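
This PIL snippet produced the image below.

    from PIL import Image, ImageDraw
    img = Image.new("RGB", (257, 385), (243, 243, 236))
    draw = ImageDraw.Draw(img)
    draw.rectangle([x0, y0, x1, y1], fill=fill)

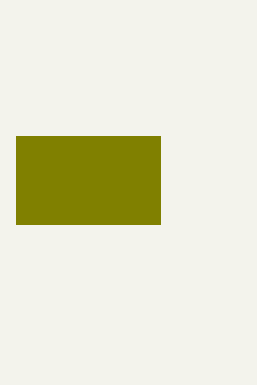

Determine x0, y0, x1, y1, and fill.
x0 = 16, y0 = 136, x1 = 160, y1 = 224, fill = 'olive'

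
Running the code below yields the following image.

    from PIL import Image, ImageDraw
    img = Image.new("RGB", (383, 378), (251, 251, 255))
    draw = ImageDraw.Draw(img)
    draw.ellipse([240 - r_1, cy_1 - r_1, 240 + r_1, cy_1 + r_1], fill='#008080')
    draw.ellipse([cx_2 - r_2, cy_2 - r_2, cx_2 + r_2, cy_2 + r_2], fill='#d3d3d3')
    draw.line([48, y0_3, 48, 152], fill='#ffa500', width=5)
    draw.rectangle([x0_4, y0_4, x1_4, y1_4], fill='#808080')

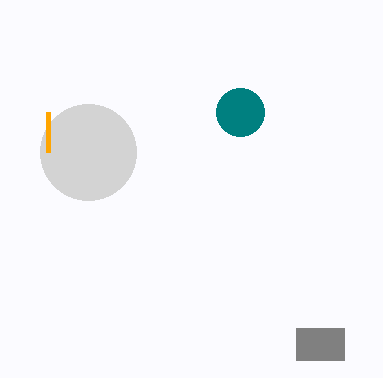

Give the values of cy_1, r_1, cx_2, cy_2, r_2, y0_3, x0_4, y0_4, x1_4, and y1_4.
cy_1 = 112; r_1 = 24; cx_2 = 88; cy_2 = 152; r_2 = 48; y0_3 = 112; x0_4 = 296; y0_4 = 328; x1_4 = 344; y1_4 = 360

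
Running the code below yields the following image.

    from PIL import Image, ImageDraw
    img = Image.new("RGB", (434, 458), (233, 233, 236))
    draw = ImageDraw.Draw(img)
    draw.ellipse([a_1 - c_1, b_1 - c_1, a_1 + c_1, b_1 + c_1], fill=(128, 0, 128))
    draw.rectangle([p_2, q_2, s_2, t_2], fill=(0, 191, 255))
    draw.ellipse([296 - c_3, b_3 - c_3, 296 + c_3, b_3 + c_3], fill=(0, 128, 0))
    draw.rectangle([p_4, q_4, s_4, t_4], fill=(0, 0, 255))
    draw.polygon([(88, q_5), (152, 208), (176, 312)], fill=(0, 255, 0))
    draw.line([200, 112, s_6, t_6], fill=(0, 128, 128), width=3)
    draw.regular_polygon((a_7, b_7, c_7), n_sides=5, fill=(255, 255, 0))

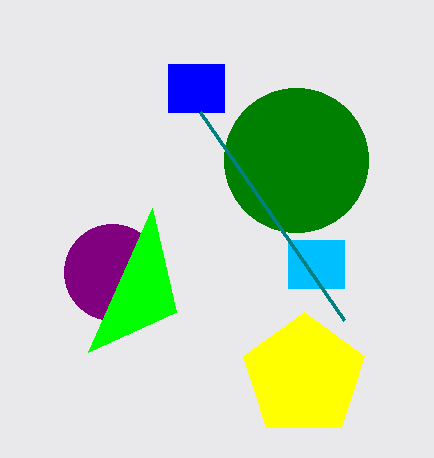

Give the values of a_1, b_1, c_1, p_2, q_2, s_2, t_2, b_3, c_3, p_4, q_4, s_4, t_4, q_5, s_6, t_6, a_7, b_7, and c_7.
a_1 = 112
b_1 = 272
c_1 = 48
p_2 = 288
q_2 = 240
s_2 = 344
t_2 = 288
b_3 = 160
c_3 = 72
p_4 = 168
q_4 = 64
s_4 = 224
t_4 = 112
q_5 = 352
s_6 = 344
t_6 = 320
a_7 = 304
b_7 = 376
c_7 = 64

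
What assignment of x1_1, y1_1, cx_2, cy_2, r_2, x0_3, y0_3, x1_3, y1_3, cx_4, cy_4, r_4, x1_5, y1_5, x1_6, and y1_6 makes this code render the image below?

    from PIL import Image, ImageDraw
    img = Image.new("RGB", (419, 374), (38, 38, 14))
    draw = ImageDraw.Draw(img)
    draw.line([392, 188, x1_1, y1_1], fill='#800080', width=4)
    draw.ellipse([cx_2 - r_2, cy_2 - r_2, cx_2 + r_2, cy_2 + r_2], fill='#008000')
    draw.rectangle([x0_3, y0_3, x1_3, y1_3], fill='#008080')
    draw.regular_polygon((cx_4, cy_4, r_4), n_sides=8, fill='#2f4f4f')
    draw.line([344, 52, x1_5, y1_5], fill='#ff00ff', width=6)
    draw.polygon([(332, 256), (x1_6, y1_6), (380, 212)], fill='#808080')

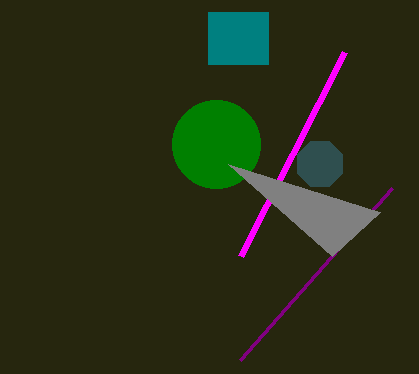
x1_1 = 240, y1_1 = 360, cx_2 = 216, cy_2 = 144, r_2 = 44, x0_3 = 208, y0_3 = 12, x1_3 = 268, y1_3 = 64, cx_4 = 320, cy_4 = 164, r_4 = 24, x1_5 = 240, y1_5 = 256, x1_6 = 228, y1_6 = 164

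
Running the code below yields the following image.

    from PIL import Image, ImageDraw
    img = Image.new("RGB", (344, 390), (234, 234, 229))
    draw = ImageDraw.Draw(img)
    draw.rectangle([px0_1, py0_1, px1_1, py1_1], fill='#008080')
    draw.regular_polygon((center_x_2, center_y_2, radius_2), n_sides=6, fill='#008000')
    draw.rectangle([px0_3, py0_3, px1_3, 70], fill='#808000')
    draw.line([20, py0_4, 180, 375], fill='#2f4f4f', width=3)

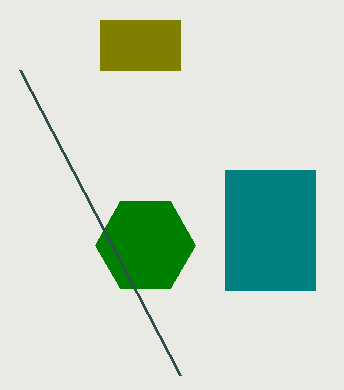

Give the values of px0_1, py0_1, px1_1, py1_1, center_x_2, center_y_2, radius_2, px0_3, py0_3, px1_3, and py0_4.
px0_1 = 225, py0_1 = 170, px1_1 = 315, py1_1 = 290, center_x_2 = 145, center_y_2 = 245, radius_2 = 50, px0_3 = 100, py0_3 = 20, px1_3 = 180, py0_4 = 70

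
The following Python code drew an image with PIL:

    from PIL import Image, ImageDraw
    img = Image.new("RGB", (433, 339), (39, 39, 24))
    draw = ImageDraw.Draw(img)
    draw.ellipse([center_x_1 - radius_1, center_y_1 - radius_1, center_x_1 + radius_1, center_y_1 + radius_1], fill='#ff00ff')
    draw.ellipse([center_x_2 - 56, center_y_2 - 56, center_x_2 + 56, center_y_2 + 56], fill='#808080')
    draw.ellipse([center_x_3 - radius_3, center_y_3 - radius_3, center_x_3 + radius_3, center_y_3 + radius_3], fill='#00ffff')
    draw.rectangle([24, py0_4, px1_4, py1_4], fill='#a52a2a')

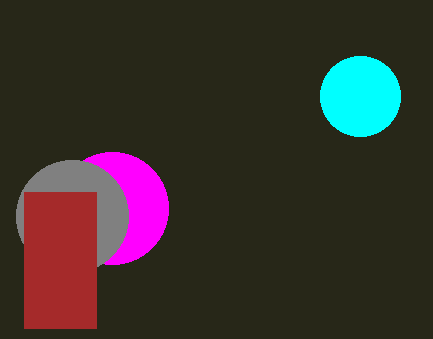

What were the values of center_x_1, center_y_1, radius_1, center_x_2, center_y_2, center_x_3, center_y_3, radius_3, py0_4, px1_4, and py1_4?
center_x_1 = 112; center_y_1 = 208; radius_1 = 56; center_x_2 = 72; center_y_2 = 216; center_x_3 = 360; center_y_3 = 96; radius_3 = 40; py0_4 = 192; px1_4 = 96; py1_4 = 328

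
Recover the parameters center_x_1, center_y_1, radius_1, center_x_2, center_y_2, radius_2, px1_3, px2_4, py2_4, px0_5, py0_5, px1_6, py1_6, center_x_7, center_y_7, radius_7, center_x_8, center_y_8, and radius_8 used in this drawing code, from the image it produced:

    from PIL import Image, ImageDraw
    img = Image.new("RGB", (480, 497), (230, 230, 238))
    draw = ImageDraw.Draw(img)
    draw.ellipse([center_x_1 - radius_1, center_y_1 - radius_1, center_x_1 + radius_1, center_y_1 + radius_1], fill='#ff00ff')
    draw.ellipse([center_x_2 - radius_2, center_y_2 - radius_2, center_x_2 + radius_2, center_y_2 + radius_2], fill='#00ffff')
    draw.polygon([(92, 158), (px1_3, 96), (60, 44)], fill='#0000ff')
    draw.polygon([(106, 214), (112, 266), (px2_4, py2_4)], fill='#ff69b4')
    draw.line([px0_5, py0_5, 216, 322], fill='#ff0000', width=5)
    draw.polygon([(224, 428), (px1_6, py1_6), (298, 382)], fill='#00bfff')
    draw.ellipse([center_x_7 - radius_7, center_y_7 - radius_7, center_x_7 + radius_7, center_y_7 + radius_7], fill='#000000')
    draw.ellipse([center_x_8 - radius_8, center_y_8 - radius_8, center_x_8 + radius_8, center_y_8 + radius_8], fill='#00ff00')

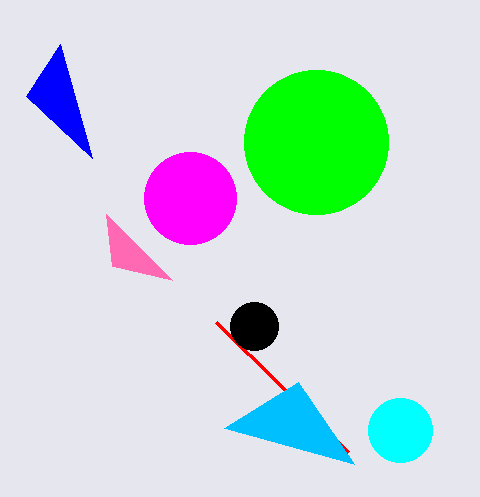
center_x_1 = 190, center_y_1 = 198, radius_1 = 46, center_x_2 = 400, center_y_2 = 430, radius_2 = 32, px1_3 = 26, px2_4 = 172, py2_4 = 280, px0_5 = 348, py0_5 = 452, px1_6 = 354, py1_6 = 464, center_x_7 = 254, center_y_7 = 326, radius_7 = 24, center_x_8 = 316, center_y_8 = 142, radius_8 = 72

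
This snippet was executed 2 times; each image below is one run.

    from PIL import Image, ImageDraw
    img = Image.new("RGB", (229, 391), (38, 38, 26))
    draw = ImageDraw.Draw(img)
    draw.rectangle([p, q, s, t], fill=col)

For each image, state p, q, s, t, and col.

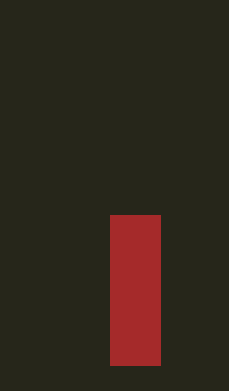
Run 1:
p = 110; q = 215; s = 160; t = 365; col = 'brown'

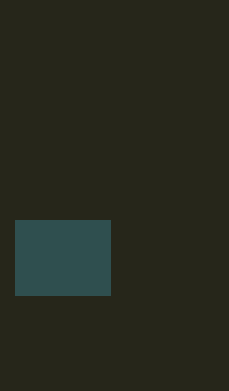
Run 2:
p = 15
q = 220
s = 110
t = 295
col = 'darkslategray'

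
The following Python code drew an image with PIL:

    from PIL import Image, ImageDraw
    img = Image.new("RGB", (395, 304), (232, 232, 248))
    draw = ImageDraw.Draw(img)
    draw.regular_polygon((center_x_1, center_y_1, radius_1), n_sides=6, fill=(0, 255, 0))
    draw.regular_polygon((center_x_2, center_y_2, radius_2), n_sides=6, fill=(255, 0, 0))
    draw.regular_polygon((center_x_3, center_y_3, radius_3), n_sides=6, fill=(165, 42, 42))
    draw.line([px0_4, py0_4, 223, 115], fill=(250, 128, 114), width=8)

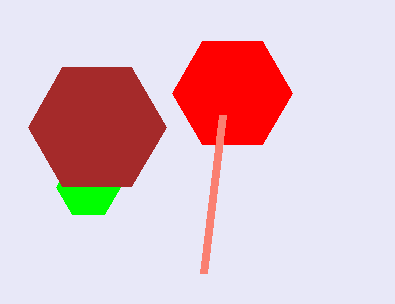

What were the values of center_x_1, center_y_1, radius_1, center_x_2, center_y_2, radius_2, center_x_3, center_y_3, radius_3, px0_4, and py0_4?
center_x_1 = 88, center_y_1 = 187, radius_1 = 32, center_x_2 = 232, center_y_2 = 93, radius_2 = 60, center_x_3 = 97, center_y_3 = 127, radius_3 = 69, px0_4 = 204, py0_4 = 273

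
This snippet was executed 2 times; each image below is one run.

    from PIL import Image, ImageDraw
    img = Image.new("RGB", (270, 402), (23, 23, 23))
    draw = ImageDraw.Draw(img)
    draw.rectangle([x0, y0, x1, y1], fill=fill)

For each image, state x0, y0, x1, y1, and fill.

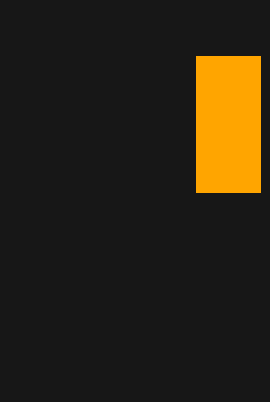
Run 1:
x0 = 196
y0 = 56
x1 = 260
y1 = 192
fill = 'orange'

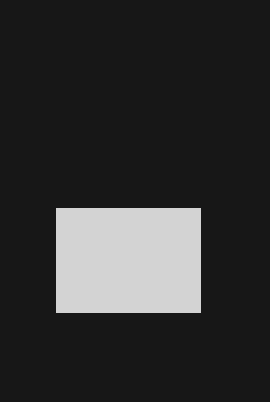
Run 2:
x0 = 56; y0 = 208; x1 = 200; y1 = 312; fill = 'lightgray'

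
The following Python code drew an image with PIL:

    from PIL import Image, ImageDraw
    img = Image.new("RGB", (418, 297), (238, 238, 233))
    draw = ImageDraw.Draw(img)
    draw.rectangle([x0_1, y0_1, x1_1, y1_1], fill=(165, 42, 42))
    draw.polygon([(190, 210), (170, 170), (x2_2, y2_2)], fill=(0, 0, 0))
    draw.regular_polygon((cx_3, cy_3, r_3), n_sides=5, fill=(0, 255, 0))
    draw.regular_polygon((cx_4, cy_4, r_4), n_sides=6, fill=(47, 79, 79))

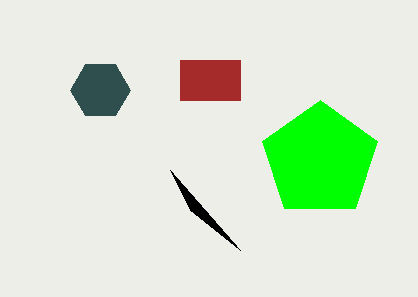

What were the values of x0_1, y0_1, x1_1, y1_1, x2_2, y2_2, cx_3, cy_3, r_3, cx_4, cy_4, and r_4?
x0_1 = 180
y0_1 = 60
x1_1 = 240
y1_1 = 100
x2_2 = 240
y2_2 = 250
cx_3 = 320
cy_3 = 160
r_3 = 60
cx_4 = 100
cy_4 = 90
r_4 = 30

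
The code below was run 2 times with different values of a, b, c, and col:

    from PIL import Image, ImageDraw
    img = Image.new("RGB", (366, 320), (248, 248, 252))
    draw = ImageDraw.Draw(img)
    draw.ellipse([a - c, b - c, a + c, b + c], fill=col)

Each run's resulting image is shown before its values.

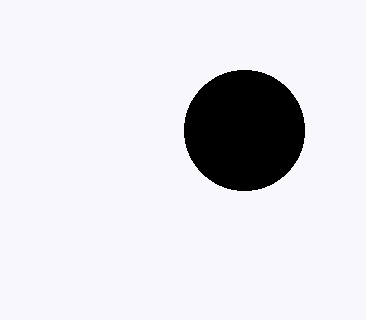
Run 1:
a = 244; b = 130; c = 60; col = 'black'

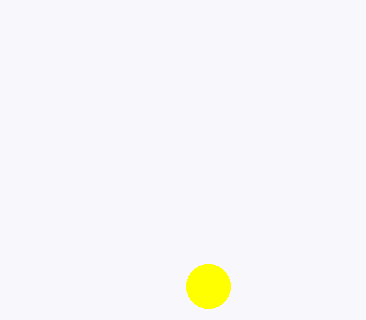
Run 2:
a = 208; b = 286; c = 22; col = 'yellow'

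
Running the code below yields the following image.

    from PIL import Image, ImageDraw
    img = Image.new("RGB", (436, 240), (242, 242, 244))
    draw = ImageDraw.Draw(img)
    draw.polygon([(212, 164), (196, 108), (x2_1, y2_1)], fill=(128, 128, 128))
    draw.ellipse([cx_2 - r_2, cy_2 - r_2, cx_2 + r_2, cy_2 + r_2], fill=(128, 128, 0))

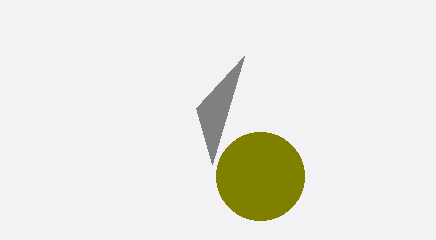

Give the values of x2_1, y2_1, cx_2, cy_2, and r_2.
x2_1 = 244, y2_1 = 56, cx_2 = 260, cy_2 = 176, r_2 = 44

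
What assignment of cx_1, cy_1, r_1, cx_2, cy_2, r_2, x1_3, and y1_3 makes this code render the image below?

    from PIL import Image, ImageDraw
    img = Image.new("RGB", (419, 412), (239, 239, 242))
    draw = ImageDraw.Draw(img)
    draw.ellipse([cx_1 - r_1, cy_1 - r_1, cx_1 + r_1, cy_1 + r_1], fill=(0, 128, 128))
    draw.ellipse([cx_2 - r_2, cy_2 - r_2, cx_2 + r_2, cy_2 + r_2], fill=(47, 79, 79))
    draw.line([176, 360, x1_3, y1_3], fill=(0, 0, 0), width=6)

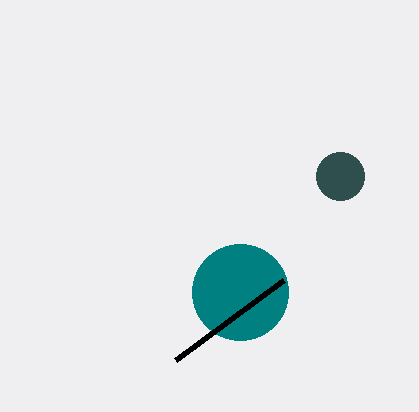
cx_1 = 240, cy_1 = 292, r_1 = 48, cx_2 = 340, cy_2 = 176, r_2 = 24, x1_3 = 284, y1_3 = 280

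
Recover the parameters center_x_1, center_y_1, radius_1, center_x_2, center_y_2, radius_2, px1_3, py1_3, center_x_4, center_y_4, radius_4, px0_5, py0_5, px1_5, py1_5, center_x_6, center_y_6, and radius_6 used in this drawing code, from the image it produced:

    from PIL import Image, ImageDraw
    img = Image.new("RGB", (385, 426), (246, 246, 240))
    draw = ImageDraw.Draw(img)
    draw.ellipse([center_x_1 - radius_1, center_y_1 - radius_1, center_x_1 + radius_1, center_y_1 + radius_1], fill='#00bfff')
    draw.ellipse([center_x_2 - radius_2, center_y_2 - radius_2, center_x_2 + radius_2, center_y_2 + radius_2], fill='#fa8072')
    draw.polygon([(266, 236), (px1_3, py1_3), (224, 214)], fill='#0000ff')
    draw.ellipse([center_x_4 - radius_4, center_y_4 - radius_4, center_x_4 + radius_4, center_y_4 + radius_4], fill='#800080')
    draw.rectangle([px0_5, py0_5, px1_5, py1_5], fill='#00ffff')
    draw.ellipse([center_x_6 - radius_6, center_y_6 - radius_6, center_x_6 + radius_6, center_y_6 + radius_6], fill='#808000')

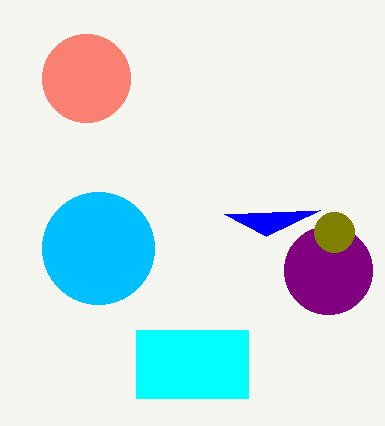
center_x_1 = 98
center_y_1 = 248
radius_1 = 56
center_x_2 = 86
center_y_2 = 78
radius_2 = 44
px1_3 = 320
py1_3 = 210
center_x_4 = 328
center_y_4 = 270
radius_4 = 44
px0_5 = 136
py0_5 = 330
px1_5 = 248
py1_5 = 398
center_x_6 = 334
center_y_6 = 232
radius_6 = 20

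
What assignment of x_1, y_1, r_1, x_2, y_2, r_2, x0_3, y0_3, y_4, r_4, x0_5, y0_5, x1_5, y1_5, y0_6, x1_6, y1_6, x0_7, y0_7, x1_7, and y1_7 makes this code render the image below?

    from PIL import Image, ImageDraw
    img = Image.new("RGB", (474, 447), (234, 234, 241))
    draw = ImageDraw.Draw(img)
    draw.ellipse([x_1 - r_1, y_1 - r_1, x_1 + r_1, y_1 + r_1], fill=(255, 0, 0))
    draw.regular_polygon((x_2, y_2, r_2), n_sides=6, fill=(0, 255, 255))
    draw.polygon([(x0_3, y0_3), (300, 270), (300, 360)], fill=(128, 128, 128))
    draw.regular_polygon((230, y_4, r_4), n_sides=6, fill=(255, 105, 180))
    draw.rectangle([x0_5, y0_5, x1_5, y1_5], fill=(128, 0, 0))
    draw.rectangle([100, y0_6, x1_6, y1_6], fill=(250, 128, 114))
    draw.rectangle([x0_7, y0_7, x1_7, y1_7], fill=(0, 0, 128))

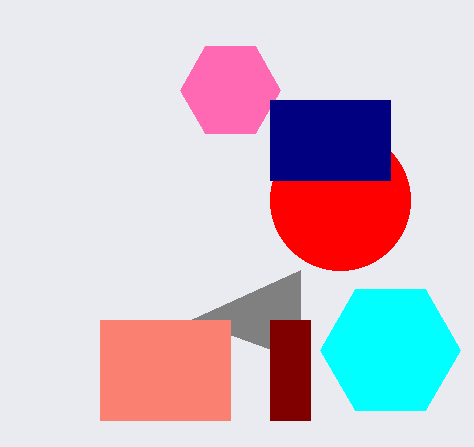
x_1 = 340
y_1 = 200
r_1 = 70
x_2 = 390
y_2 = 350
r_2 = 70
x0_3 = 190
y0_3 = 320
y_4 = 90
r_4 = 50
x0_5 = 270
y0_5 = 320
x1_5 = 310
y1_5 = 420
y0_6 = 320
x1_6 = 230
y1_6 = 420
x0_7 = 270
y0_7 = 100
x1_7 = 390
y1_7 = 180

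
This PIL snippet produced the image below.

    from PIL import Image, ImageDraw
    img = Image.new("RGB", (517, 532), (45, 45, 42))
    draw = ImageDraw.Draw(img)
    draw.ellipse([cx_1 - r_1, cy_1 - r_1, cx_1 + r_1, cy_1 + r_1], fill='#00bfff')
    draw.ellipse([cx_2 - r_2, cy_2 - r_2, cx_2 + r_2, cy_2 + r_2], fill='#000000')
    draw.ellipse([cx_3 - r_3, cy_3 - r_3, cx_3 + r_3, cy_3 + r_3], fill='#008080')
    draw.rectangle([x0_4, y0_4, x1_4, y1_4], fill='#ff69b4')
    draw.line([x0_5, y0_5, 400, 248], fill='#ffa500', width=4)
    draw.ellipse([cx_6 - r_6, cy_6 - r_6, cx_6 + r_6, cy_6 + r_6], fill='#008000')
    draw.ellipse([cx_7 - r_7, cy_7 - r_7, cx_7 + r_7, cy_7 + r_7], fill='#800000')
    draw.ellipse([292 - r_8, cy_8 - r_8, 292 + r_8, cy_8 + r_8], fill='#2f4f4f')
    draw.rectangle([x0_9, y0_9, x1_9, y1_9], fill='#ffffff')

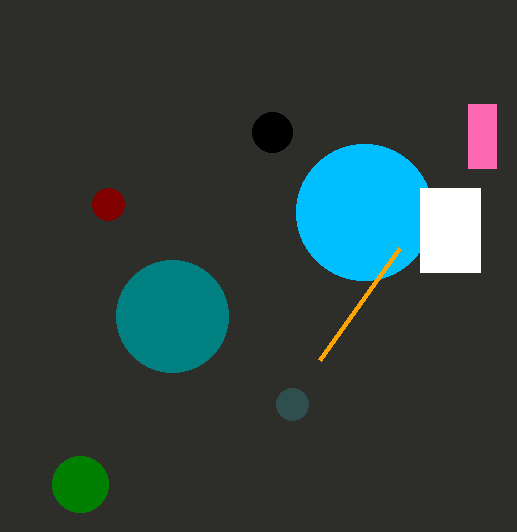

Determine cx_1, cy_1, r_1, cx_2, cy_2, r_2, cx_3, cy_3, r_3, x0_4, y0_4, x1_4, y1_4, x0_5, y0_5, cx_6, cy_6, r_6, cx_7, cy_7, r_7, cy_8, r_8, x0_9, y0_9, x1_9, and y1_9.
cx_1 = 364, cy_1 = 212, r_1 = 68, cx_2 = 272, cy_2 = 132, r_2 = 20, cx_3 = 172, cy_3 = 316, r_3 = 56, x0_4 = 468, y0_4 = 104, x1_4 = 496, y1_4 = 168, x0_5 = 320, y0_5 = 360, cx_6 = 80, cy_6 = 484, r_6 = 28, cx_7 = 108, cy_7 = 204, r_7 = 16, cy_8 = 404, r_8 = 16, x0_9 = 420, y0_9 = 188, x1_9 = 480, y1_9 = 272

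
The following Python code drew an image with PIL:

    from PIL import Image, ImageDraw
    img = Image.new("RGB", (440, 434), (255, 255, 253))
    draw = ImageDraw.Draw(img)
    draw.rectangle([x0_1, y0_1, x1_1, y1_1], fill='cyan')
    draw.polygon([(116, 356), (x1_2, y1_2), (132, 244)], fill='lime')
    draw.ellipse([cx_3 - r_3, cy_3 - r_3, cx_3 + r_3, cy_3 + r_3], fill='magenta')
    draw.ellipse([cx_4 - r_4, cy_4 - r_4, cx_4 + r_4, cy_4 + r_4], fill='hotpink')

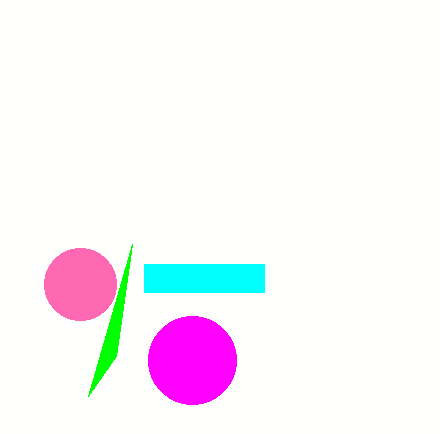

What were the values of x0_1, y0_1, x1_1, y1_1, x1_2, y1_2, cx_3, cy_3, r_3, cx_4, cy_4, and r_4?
x0_1 = 144; y0_1 = 264; x1_1 = 264; y1_1 = 292; x1_2 = 88; y1_2 = 396; cx_3 = 192; cy_3 = 360; r_3 = 44; cx_4 = 80; cy_4 = 284; r_4 = 36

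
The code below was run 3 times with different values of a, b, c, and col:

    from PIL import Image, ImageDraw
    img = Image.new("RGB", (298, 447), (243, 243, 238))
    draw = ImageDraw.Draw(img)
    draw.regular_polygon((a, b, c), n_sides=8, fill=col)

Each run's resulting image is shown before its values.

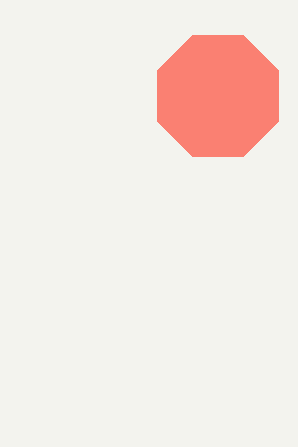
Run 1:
a = 218; b = 96; c = 66; col = 'salmon'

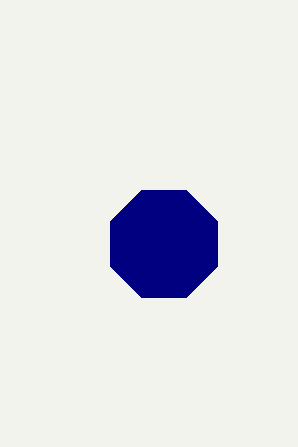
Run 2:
a = 164
b = 244
c = 58
col = 'navy'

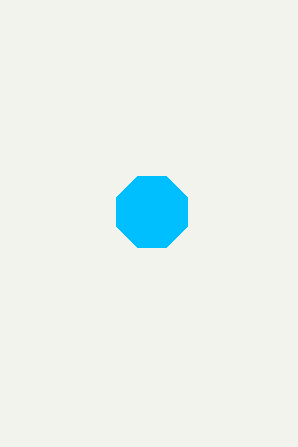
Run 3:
a = 152
b = 212
c = 38
col = 'deepskyblue'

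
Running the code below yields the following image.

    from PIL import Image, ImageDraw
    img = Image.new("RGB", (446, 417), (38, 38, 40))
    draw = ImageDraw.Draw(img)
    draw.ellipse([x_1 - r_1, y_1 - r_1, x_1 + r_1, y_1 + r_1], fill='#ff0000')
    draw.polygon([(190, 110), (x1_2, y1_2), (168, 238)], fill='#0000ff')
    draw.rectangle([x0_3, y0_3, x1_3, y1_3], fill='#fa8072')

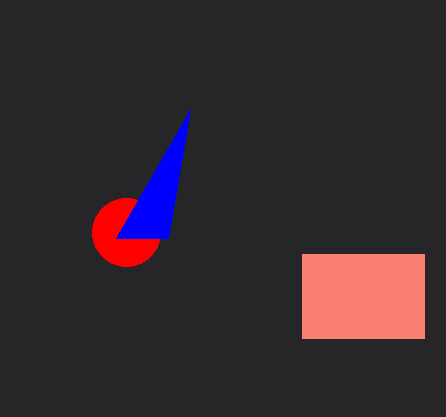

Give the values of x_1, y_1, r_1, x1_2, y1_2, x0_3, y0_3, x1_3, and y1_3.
x_1 = 126; y_1 = 232; r_1 = 34; x1_2 = 116; y1_2 = 238; x0_3 = 302; y0_3 = 254; x1_3 = 424; y1_3 = 338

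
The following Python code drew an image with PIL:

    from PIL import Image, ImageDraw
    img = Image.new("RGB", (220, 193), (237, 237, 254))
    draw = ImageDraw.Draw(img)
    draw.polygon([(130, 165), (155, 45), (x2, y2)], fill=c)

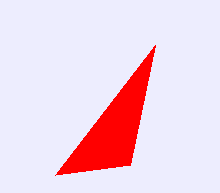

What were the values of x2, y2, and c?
x2 = 55; y2 = 175; c = 'red'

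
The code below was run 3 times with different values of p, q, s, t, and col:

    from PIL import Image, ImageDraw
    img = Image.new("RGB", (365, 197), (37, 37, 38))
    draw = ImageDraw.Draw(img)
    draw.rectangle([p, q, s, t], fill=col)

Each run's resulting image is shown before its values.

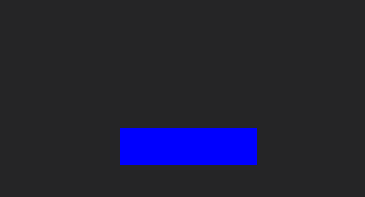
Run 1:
p = 120; q = 128; s = 256; t = 164; col = 'blue'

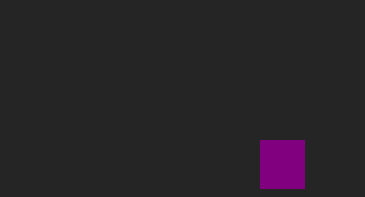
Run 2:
p = 260
q = 140
s = 304
t = 188
col = 'purple'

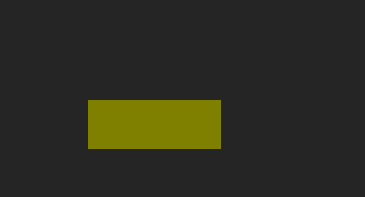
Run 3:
p = 88
q = 100
s = 220
t = 148
col = 'olive'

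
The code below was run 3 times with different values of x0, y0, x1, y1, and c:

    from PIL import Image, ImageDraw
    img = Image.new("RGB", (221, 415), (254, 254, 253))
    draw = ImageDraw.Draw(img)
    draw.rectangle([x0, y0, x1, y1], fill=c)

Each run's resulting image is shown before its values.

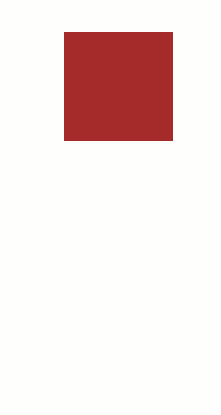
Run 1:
x0 = 64; y0 = 32; x1 = 172; y1 = 140; c = 'brown'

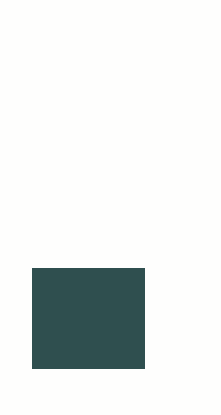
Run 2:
x0 = 32, y0 = 268, x1 = 144, y1 = 368, c = 'darkslategray'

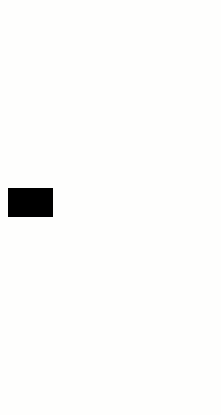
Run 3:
x0 = 8, y0 = 188, x1 = 52, y1 = 216, c = 'black'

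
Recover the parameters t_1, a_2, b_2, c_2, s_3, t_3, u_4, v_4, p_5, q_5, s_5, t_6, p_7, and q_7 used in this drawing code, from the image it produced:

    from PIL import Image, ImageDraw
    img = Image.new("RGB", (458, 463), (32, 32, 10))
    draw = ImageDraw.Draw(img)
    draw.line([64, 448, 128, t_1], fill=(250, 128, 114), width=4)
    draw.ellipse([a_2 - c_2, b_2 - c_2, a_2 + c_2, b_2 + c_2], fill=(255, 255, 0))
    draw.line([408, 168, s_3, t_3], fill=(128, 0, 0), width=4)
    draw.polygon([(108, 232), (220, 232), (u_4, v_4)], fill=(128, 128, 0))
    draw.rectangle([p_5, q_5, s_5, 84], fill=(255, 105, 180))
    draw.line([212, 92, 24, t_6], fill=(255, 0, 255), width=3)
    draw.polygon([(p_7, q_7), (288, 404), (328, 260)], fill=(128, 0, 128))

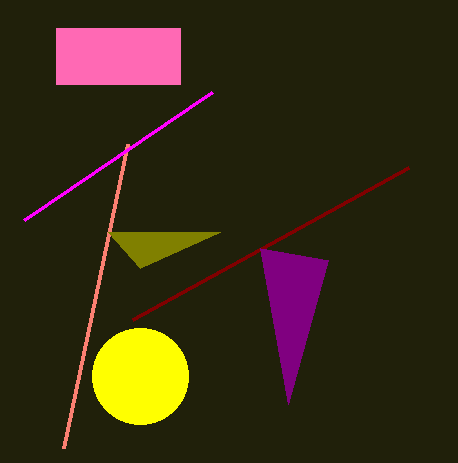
t_1 = 144
a_2 = 140
b_2 = 376
c_2 = 48
s_3 = 132
t_3 = 320
u_4 = 140
v_4 = 268
p_5 = 56
q_5 = 28
s_5 = 180
t_6 = 220
p_7 = 260
q_7 = 248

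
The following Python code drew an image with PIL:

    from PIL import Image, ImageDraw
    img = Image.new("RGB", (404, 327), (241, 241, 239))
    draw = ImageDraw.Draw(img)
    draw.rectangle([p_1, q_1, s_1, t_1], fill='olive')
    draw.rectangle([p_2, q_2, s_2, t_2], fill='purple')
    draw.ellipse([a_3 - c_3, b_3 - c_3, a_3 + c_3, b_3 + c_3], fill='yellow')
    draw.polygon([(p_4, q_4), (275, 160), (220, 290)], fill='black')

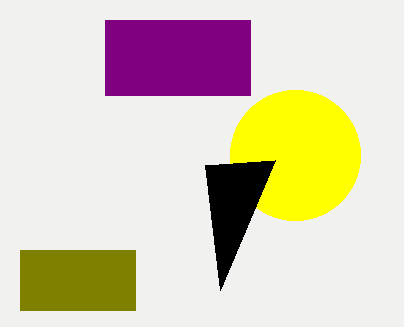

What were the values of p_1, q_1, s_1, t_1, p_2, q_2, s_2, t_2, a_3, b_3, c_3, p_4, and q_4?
p_1 = 20, q_1 = 250, s_1 = 135, t_1 = 310, p_2 = 105, q_2 = 20, s_2 = 250, t_2 = 95, a_3 = 295, b_3 = 155, c_3 = 65, p_4 = 205, q_4 = 165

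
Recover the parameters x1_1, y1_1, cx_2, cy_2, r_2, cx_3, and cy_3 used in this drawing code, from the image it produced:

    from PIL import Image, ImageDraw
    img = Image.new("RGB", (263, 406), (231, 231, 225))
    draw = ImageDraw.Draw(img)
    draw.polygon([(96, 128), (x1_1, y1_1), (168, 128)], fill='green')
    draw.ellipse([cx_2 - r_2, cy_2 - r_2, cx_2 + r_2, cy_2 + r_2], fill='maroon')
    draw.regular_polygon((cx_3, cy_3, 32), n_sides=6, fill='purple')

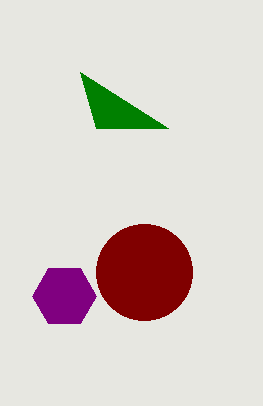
x1_1 = 80, y1_1 = 72, cx_2 = 144, cy_2 = 272, r_2 = 48, cx_3 = 64, cy_3 = 296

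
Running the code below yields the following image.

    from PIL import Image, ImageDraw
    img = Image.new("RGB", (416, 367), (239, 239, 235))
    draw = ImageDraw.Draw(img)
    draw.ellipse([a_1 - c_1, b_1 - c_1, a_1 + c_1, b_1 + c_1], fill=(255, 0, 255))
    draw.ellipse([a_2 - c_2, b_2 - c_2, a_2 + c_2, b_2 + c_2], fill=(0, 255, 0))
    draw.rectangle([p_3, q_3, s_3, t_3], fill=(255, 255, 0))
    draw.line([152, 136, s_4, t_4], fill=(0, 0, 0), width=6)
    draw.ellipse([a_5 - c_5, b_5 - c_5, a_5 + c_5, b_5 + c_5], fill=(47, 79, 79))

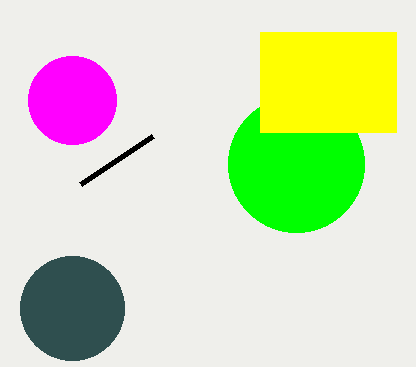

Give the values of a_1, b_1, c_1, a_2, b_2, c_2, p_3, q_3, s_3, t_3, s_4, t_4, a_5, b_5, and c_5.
a_1 = 72, b_1 = 100, c_1 = 44, a_2 = 296, b_2 = 164, c_2 = 68, p_3 = 260, q_3 = 32, s_3 = 396, t_3 = 132, s_4 = 80, t_4 = 184, a_5 = 72, b_5 = 308, c_5 = 52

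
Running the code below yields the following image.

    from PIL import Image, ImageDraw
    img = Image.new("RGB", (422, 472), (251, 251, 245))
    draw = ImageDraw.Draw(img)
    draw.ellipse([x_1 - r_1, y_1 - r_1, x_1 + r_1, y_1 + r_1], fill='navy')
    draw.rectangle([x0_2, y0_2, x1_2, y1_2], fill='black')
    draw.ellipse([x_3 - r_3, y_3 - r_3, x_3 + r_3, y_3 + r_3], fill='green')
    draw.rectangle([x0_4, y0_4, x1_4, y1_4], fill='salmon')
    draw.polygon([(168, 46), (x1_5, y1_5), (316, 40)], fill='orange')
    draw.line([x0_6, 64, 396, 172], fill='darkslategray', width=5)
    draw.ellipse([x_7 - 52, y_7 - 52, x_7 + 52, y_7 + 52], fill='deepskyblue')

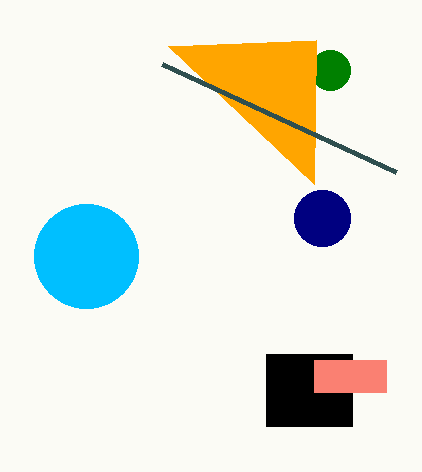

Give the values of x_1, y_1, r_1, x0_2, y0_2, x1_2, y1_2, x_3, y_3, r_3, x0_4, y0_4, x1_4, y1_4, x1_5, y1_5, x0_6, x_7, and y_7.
x_1 = 322
y_1 = 218
r_1 = 28
x0_2 = 266
y0_2 = 354
x1_2 = 352
y1_2 = 426
x_3 = 330
y_3 = 70
r_3 = 20
x0_4 = 314
y0_4 = 360
x1_4 = 386
y1_4 = 392
x1_5 = 314
y1_5 = 184
x0_6 = 162
x_7 = 86
y_7 = 256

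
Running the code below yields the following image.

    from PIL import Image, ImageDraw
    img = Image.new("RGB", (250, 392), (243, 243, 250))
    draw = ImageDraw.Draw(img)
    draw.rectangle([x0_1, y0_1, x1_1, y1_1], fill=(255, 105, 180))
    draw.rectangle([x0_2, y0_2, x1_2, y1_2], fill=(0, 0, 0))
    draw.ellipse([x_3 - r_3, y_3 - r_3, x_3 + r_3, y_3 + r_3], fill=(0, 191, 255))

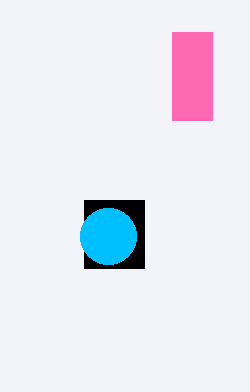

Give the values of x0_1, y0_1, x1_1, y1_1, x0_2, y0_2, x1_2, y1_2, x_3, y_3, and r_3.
x0_1 = 172, y0_1 = 32, x1_1 = 212, y1_1 = 120, x0_2 = 84, y0_2 = 200, x1_2 = 144, y1_2 = 268, x_3 = 108, y_3 = 236, r_3 = 28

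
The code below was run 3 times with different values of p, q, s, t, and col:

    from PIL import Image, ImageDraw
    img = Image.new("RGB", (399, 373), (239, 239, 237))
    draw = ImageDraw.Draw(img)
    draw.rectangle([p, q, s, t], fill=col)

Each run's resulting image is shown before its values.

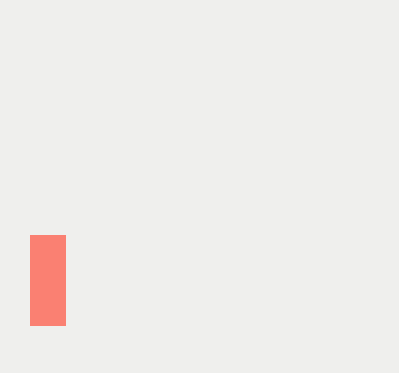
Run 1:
p = 30
q = 235
s = 65
t = 325
col = 'salmon'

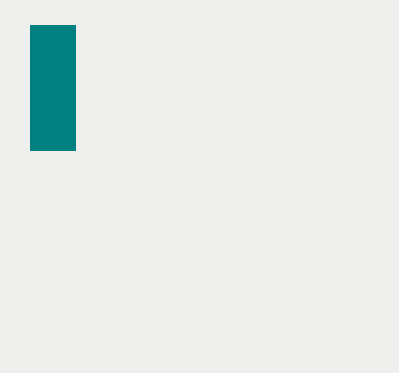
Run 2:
p = 30, q = 25, s = 75, t = 150, col = 'teal'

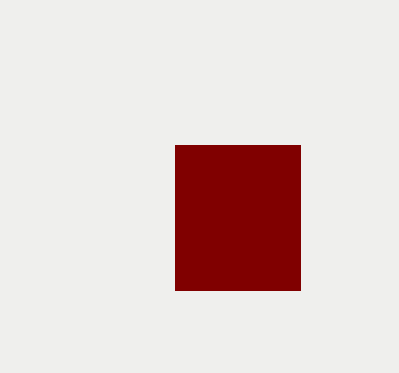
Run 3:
p = 175
q = 145
s = 300
t = 290
col = 'maroon'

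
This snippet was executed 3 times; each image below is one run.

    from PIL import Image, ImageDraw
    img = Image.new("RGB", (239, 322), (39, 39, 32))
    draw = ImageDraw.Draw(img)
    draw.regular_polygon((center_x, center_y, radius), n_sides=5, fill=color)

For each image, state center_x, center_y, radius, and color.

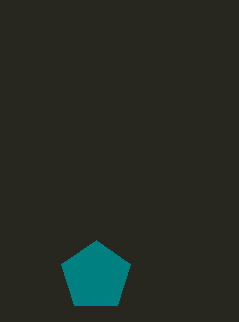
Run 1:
center_x = 96
center_y = 276
radius = 36
color = 'teal'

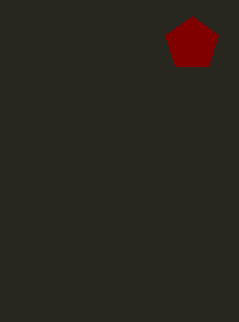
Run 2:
center_x = 192
center_y = 44
radius = 28
color = 'maroon'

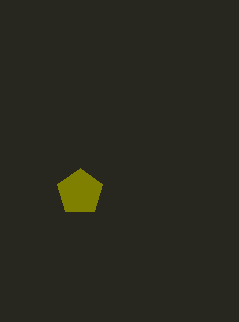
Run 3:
center_x = 80; center_y = 192; radius = 24; color = 'olive'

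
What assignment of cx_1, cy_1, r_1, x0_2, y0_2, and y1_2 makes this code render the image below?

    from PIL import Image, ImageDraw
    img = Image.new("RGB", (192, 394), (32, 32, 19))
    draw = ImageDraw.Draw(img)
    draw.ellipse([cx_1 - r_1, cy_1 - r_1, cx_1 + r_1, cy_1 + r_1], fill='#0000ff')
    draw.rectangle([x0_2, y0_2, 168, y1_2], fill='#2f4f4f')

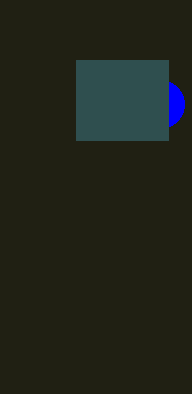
cx_1 = 160; cy_1 = 104; r_1 = 24; x0_2 = 76; y0_2 = 60; y1_2 = 140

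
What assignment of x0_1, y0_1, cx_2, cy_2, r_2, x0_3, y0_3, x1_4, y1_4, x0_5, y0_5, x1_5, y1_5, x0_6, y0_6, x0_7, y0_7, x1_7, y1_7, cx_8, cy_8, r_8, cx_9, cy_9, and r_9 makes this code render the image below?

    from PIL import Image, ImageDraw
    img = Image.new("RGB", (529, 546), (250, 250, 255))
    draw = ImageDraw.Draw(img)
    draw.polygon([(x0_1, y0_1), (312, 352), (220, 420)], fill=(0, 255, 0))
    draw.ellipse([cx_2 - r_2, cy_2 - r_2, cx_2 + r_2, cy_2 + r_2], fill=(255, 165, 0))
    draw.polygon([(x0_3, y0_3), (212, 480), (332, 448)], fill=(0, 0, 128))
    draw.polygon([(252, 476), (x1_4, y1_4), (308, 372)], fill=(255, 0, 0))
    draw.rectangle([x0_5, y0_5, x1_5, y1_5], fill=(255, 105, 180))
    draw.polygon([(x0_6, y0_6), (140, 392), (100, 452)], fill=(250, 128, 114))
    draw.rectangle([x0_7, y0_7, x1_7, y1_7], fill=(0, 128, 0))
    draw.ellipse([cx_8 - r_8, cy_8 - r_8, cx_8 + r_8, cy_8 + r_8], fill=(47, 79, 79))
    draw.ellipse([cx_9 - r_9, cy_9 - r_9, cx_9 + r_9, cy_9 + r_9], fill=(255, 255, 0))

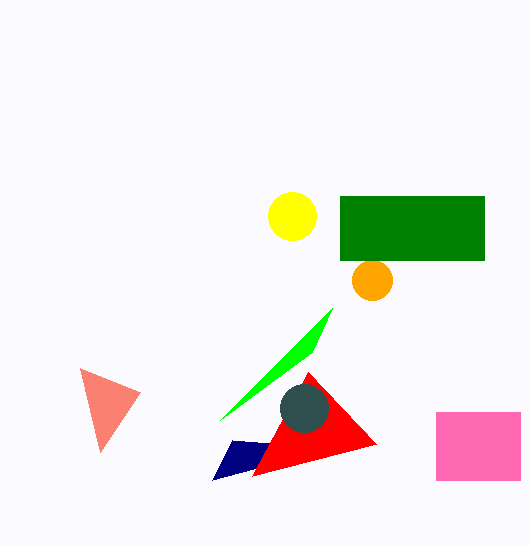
x0_1 = 332
y0_1 = 308
cx_2 = 372
cy_2 = 280
r_2 = 20
x0_3 = 232
y0_3 = 440
x1_4 = 376
y1_4 = 444
x0_5 = 436
y0_5 = 412
x1_5 = 520
y1_5 = 480
x0_6 = 80
y0_6 = 368
x0_7 = 340
y0_7 = 196
x1_7 = 484
y1_7 = 260
cx_8 = 304
cy_8 = 408
r_8 = 24
cx_9 = 292
cy_9 = 216
r_9 = 24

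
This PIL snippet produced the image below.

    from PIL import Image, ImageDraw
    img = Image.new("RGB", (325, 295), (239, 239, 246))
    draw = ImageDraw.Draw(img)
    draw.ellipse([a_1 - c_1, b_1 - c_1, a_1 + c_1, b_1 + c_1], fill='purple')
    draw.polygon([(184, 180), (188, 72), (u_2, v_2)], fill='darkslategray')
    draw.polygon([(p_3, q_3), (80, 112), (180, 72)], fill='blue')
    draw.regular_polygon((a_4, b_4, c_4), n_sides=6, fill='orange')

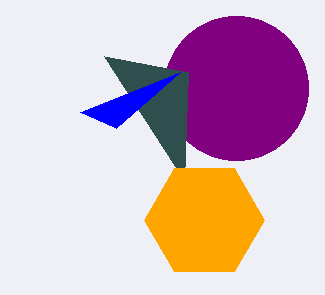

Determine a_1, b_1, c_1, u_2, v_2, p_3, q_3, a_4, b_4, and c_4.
a_1 = 236; b_1 = 88; c_1 = 72; u_2 = 104; v_2 = 56; p_3 = 116; q_3 = 128; a_4 = 204; b_4 = 220; c_4 = 60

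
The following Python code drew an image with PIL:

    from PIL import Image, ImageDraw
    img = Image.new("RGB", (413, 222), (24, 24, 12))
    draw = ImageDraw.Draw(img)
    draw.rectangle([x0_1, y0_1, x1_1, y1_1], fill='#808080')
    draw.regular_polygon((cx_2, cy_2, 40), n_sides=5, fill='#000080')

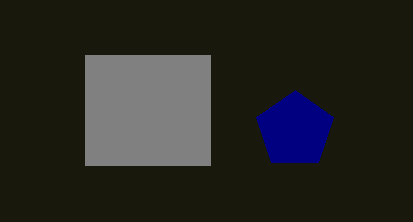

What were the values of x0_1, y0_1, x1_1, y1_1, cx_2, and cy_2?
x0_1 = 85
y0_1 = 55
x1_1 = 210
y1_1 = 165
cx_2 = 295
cy_2 = 130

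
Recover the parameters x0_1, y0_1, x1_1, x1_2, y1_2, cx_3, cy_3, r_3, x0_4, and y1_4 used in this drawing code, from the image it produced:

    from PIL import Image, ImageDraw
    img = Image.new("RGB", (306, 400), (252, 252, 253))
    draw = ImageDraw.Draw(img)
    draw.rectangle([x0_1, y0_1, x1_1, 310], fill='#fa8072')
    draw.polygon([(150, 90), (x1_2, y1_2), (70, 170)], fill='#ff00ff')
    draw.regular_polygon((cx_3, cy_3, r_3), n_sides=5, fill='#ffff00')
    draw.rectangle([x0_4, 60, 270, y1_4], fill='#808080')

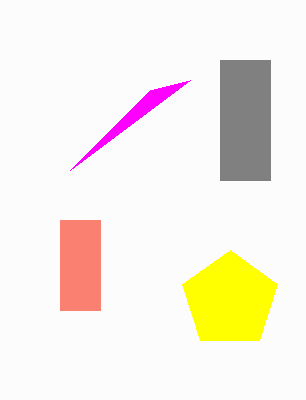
x0_1 = 60, y0_1 = 220, x1_1 = 100, x1_2 = 190, y1_2 = 80, cx_3 = 230, cy_3 = 300, r_3 = 50, x0_4 = 220, y1_4 = 180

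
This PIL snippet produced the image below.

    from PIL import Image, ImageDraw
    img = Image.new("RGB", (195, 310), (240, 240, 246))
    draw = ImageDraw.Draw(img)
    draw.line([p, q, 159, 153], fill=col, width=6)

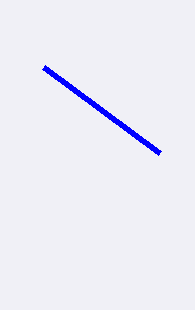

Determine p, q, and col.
p = 43, q = 67, col = 'blue'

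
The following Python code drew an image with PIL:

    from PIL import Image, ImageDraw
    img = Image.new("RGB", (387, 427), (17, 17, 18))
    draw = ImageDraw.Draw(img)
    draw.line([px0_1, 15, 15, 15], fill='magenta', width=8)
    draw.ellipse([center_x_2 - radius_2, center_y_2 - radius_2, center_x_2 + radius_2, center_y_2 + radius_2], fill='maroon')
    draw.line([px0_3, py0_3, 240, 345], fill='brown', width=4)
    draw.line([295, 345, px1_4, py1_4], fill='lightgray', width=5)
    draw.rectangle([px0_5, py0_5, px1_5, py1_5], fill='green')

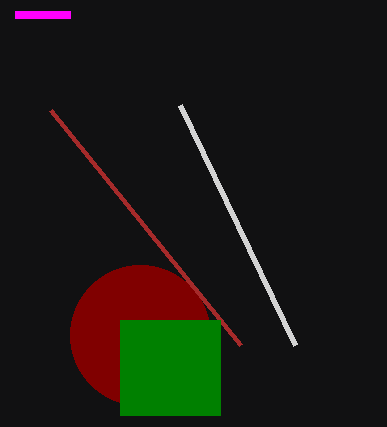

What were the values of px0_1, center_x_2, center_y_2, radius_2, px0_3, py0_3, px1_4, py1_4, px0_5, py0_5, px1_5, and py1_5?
px0_1 = 70; center_x_2 = 140; center_y_2 = 335; radius_2 = 70; px0_3 = 50; py0_3 = 110; px1_4 = 180; py1_4 = 105; px0_5 = 120; py0_5 = 320; px1_5 = 220; py1_5 = 415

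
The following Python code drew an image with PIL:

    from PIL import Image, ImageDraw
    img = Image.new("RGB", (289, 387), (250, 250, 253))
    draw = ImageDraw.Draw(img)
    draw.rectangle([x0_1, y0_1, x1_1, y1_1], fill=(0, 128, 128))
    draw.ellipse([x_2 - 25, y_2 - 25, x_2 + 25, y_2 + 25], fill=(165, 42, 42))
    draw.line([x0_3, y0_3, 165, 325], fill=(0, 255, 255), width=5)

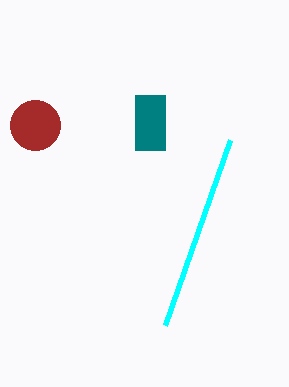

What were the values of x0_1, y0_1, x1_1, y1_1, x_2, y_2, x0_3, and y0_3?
x0_1 = 135; y0_1 = 95; x1_1 = 165; y1_1 = 150; x_2 = 35; y_2 = 125; x0_3 = 230; y0_3 = 140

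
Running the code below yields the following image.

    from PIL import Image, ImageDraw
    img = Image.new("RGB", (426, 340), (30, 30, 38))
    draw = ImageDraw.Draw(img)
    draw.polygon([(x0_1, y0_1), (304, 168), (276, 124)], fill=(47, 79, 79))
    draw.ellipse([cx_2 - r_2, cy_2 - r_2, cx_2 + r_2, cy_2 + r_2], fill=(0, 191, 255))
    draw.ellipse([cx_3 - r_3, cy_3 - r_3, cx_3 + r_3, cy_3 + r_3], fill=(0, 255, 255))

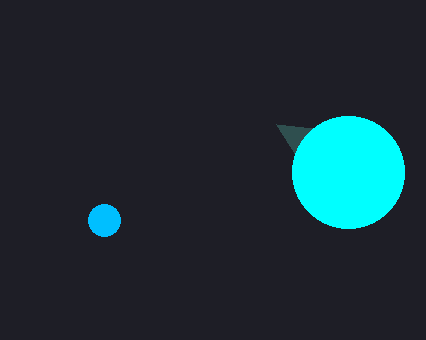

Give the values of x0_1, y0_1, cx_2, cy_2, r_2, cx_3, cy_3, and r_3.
x0_1 = 312
y0_1 = 128
cx_2 = 104
cy_2 = 220
r_2 = 16
cx_3 = 348
cy_3 = 172
r_3 = 56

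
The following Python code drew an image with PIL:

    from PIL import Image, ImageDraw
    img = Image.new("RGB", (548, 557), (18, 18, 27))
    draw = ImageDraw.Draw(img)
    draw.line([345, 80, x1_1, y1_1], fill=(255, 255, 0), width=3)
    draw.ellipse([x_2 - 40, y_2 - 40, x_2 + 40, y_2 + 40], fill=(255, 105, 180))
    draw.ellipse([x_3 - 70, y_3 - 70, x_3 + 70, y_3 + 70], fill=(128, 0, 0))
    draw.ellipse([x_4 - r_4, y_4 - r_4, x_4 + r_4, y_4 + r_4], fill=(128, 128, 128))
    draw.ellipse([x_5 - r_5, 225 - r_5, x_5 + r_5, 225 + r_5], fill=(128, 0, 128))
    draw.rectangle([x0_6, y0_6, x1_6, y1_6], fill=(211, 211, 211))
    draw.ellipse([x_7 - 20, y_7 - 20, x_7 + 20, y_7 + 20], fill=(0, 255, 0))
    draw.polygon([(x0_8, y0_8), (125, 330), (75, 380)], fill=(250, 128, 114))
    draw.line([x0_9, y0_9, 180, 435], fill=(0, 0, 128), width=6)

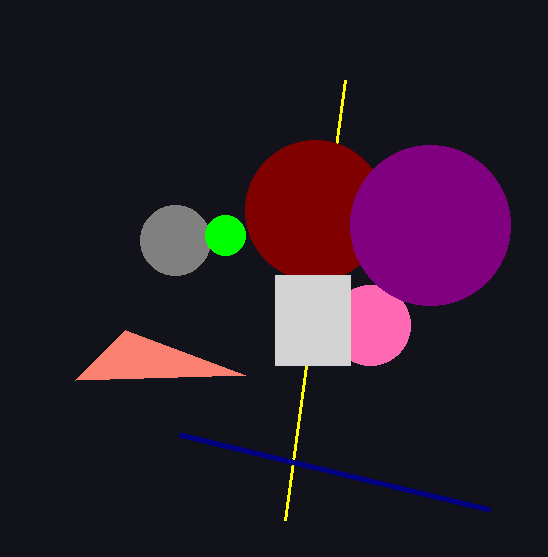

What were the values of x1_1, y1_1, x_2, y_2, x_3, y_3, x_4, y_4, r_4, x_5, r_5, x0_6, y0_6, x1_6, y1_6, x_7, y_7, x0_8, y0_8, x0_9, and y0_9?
x1_1 = 285
y1_1 = 520
x_2 = 370
y_2 = 325
x_3 = 315
y_3 = 210
x_4 = 175
y_4 = 240
r_4 = 35
x_5 = 430
r_5 = 80
x0_6 = 275
y0_6 = 275
x1_6 = 350
y1_6 = 365
x_7 = 225
y_7 = 235
x0_8 = 245
y0_8 = 375
x0_9 = 490
y0_9 = 510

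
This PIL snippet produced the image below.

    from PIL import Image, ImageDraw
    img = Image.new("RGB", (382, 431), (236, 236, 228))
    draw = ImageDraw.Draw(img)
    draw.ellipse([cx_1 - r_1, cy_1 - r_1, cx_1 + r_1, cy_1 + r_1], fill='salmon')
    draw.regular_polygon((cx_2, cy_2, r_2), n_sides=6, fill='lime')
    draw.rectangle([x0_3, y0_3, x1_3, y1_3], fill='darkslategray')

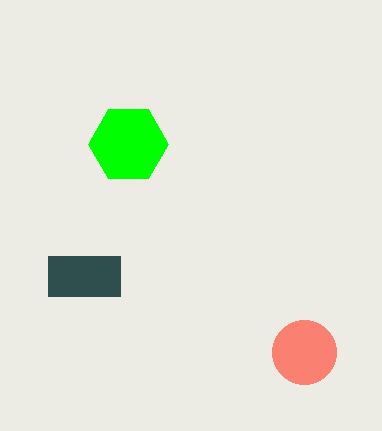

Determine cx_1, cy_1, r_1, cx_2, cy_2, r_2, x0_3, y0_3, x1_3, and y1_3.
cx_1 = 304
cy_1 = 352
r_1 = 32
cx_2 = 128
cy_2 = 144
r_2 = 40
x0_3 = 48
y0_3 = 256
x1_3 = 120
y1_3 = 296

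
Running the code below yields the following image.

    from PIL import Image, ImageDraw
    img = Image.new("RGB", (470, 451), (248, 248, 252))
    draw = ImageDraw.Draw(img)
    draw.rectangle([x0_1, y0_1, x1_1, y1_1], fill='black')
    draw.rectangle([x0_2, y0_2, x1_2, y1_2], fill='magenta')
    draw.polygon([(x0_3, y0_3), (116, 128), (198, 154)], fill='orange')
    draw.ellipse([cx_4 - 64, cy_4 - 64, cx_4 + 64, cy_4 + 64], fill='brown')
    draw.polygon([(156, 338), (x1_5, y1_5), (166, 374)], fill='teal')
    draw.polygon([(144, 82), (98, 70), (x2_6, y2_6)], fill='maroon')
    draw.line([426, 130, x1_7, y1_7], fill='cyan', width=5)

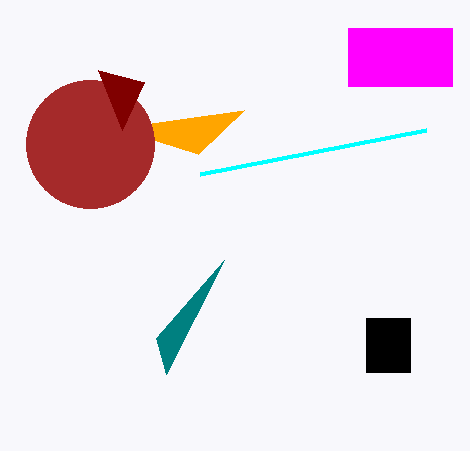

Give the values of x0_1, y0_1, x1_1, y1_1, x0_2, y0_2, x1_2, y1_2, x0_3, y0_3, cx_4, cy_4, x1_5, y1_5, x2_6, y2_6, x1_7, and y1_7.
x0_1 = 366
y0_1 = 318
x1_1 = 410
y1_1 = 372
x0_2 = 348
y0_2 = 28
x1_2 = 452
y1_2 = 86
x0_3 = 244
y0_3 = 110
cx_4 = 90
cy_4 = 144
x1_5 = 224
y1_5 = 260
x2_6 = 122
y2_6 = 130
x1_7 = 200
y1_7 = 174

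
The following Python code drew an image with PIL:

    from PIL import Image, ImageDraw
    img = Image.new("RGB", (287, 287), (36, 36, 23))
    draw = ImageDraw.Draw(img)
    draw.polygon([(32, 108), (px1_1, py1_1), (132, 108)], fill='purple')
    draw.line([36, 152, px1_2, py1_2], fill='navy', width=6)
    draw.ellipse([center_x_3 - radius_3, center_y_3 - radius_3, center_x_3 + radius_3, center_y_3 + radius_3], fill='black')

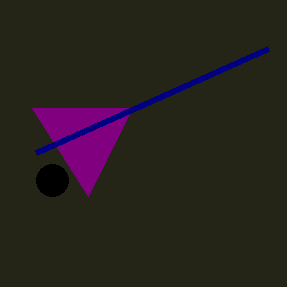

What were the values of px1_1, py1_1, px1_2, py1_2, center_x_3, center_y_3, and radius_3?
px1_1 = 88, py1_1 = 196, px1_2 = 268, py1_2 = 48, center_x_3 = 52, center_y_3 = 180, radius_3 = 16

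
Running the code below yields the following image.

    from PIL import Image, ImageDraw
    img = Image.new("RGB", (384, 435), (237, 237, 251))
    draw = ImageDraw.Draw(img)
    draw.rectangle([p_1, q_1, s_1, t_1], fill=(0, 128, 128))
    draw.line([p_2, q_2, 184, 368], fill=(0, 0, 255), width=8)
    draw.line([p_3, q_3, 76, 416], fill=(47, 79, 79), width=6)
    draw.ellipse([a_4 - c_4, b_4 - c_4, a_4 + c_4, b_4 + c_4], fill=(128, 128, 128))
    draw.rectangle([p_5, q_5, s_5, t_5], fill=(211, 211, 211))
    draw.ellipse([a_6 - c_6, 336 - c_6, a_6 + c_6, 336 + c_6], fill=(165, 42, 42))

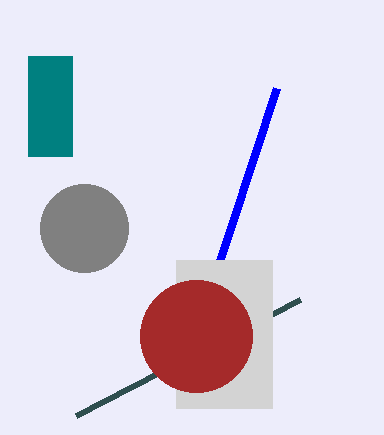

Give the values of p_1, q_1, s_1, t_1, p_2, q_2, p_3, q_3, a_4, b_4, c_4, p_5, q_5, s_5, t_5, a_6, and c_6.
p_1 = 28; q_1 = 56; s_1 = 72; t_1 = 156; p_2 = 276; q_2 = 88; p_3 = 300; q_3 = 300; a_4 = 84; b_4 = 228; c_4 = 44; p_5 = 176; q_5 = 260; s_5 = 272; t_5 = 408; a_6 = 196; c_6 = 56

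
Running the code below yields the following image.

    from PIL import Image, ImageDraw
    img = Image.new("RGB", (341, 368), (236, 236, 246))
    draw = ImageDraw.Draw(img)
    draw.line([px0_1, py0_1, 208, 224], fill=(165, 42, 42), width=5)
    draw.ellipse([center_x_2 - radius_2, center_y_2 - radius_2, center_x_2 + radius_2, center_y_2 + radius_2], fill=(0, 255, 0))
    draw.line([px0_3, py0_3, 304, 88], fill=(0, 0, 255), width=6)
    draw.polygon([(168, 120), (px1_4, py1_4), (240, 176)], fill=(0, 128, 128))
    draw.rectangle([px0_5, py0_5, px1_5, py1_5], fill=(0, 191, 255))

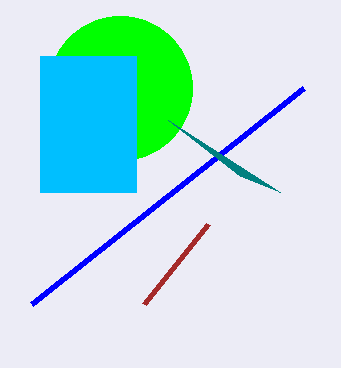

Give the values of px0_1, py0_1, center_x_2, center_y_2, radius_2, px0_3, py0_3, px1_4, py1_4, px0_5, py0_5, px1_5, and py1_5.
px0_1 = 144
py0_1 = 304
center_x_2 = 120
center_y_2 = 88
radius_2 = 72
px0_3 = 32
py0_3 = 304
px1_4 = 280
py1_4 = 192
px0_5 = 40
py0_5 = 56
px1_5 = 136
py1_5 = 192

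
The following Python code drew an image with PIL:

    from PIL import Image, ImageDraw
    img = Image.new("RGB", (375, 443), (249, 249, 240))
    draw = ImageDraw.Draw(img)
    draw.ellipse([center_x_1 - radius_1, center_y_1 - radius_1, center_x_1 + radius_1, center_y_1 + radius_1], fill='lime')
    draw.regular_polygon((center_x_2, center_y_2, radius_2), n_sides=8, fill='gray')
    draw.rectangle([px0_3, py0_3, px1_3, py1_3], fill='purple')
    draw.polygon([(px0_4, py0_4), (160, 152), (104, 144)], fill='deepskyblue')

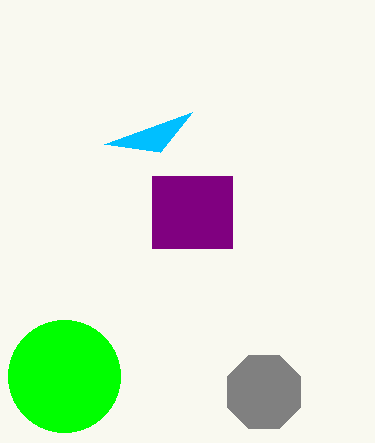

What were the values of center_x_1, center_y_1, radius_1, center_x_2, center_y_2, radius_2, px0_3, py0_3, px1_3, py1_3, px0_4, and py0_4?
center_x_1 = 64; center_y_1 = 376; radius_1 = 56; center_x_2 = 264; center_y_2 = 392; radius_2 = 40; px0_3 = 152; py0_3 = 176; px1_3 = 232; py1_3 = 248; px0_4 = 192; py0_4 = 112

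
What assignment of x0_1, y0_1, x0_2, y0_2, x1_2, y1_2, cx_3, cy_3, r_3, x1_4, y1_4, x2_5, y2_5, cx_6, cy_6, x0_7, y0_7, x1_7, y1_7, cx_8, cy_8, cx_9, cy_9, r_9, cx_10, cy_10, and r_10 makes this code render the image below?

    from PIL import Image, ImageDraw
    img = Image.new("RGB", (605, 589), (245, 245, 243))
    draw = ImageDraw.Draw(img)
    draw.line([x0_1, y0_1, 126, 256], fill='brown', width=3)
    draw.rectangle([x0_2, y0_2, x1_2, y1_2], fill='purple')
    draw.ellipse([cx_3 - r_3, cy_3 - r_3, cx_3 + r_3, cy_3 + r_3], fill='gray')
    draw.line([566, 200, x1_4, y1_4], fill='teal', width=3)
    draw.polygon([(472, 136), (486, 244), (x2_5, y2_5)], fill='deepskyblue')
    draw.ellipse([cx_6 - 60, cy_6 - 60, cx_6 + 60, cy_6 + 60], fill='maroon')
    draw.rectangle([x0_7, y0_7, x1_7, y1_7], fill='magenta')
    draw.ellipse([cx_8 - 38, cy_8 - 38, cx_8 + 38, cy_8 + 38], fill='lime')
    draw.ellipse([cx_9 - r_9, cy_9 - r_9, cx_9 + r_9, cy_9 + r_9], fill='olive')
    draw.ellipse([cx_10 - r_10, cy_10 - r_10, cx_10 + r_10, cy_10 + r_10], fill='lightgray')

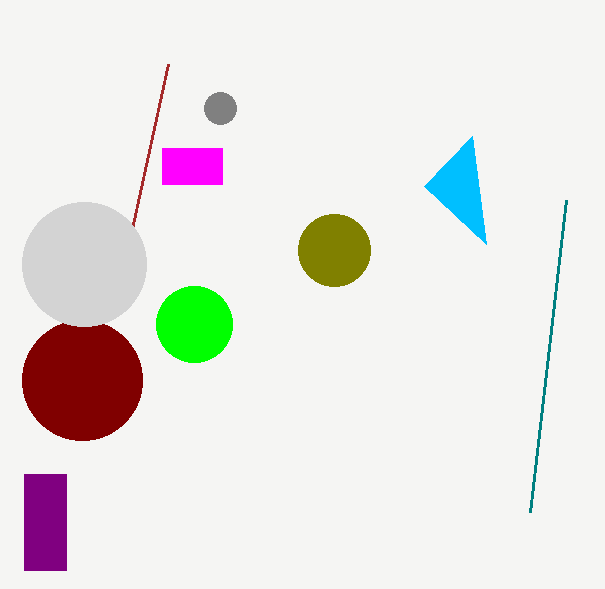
x0_1 = 168
y0_1 = 64
x0_2 = 24
y0_2 = 474
x1_2 = 66
y1_2 = 570
cx_3 = 220
cy_3 = 108
r_3 = 16
x1_4 = 530
y1_4 = 512
x2_5 = 424
y2_5 = 186
cx_6 = 82
cy_6 = 380
x0_7 = 162
y0_7 = 148
x1_7 = 222
y1_7 = 184
cx_8 = 194
cy_8 = 324
cx_9 = 334
cy_9 = 250
r_9 = 36
cx_10 = 84
cy_10 = 264
r_10 = 62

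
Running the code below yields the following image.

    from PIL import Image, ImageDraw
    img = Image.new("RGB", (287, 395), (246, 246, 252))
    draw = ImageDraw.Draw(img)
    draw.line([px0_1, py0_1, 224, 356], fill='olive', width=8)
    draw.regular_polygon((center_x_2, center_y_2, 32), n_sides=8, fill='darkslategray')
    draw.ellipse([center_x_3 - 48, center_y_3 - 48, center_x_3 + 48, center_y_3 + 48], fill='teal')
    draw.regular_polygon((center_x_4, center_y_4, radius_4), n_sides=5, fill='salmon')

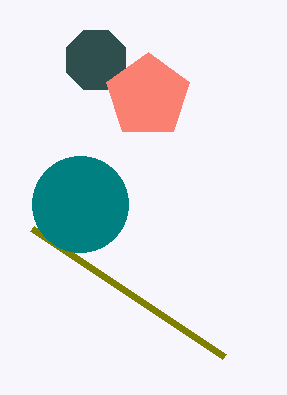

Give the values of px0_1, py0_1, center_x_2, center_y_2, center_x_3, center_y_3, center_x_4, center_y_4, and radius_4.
px0_1 = 32
py0_1 = 228
center_x_2 = 96
center_y_2 = 60
center_x_3 = 80
center_y_3 = 204
center_x_4 = 148
center_y_4 = 96
radius_4 = 44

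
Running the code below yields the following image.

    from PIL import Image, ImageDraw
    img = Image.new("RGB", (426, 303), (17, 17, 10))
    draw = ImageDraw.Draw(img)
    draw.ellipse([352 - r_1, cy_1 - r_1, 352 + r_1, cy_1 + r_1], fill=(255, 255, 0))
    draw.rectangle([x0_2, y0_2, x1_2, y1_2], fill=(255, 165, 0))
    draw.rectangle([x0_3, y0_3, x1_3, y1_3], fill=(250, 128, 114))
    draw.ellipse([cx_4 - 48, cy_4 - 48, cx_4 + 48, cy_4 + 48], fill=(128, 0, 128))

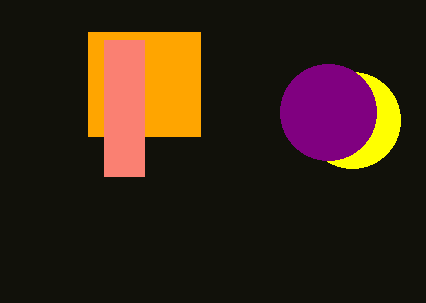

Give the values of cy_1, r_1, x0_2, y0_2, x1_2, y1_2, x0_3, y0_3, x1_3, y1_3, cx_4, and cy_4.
cy_1 = 120
r_1 = 48
x0_2 = 88
y0_2 = 32
x1_2 = 200
y1_2 = 136
x0_3 = 104
y0_3 = 40
x1_3 = 144
y1_3 = 176
cx_4 = 328
cy_4 = 112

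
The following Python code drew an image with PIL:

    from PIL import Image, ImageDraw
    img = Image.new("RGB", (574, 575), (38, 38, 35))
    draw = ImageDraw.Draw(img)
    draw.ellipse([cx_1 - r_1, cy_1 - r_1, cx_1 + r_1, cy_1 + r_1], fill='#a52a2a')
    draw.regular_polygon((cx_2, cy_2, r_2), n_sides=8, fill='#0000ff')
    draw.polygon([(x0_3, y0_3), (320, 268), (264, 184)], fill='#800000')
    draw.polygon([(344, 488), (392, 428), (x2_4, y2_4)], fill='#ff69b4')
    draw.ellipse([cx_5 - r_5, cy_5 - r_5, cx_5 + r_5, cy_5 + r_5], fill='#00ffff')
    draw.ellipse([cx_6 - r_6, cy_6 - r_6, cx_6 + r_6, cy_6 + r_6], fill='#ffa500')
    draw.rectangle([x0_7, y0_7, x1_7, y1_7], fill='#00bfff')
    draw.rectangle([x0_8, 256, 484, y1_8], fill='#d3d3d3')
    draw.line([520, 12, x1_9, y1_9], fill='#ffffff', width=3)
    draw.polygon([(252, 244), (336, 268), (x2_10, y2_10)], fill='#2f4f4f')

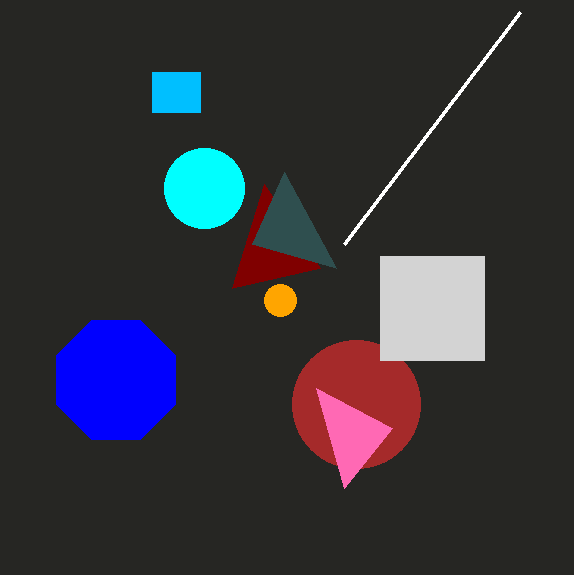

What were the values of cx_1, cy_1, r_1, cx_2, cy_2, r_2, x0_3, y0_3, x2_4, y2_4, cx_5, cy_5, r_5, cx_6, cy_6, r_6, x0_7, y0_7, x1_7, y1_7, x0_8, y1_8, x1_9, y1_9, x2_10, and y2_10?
cx_1 = 356, cy_1 = 404, r_1 = 64, cx_2 = 116, cy_2 = 380, r_2 = 64, x0_3 = 232, y0_3 = 288, x2_4 = 316, y2_4 = 388, cx_5 = 204, cy_5 = 188, r_5 = 40, cx_6 = 280, cy_6 = 300, r_6 = 16, x0_7 = 152, y0_7 = 72, x1_7 = 200, y1_7 = 112, x0_8 = 380, y1_8 = 360, x1_9 = 344, y1_9 = 244, x2_10 = 284, y2_10 = 172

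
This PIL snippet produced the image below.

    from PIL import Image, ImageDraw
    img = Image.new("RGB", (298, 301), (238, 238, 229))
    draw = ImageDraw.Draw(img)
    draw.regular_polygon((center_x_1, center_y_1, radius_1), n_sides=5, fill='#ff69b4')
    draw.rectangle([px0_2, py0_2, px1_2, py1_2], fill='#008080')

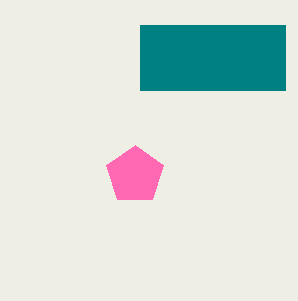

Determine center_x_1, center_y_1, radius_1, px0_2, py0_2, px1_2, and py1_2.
center_x_1 = 135
center_y_1 = 175
radius_1 = 30
px0_2 = 140
py0_2 = 25
px1_2 = 285
py1_2 = 90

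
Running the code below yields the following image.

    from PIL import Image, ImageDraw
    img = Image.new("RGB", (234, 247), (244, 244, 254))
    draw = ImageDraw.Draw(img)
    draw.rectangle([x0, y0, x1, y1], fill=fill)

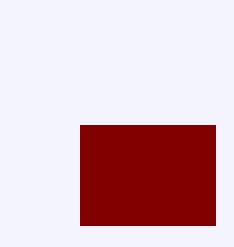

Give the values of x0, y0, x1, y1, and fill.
x0 = 80; y0 = 125; x1 = 215; y1 = 225; fill = 'maroon'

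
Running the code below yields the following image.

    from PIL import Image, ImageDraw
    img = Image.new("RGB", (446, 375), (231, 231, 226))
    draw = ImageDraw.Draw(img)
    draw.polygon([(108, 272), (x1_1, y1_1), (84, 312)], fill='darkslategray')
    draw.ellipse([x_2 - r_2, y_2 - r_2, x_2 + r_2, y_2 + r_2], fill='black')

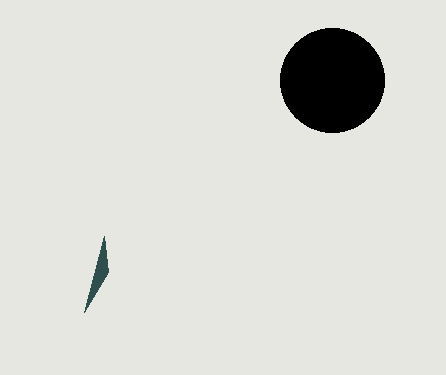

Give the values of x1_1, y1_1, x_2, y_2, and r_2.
x1_1 = 104; y1_1 = 236; x_2 = 332; y_2 = 80; r_2 = 52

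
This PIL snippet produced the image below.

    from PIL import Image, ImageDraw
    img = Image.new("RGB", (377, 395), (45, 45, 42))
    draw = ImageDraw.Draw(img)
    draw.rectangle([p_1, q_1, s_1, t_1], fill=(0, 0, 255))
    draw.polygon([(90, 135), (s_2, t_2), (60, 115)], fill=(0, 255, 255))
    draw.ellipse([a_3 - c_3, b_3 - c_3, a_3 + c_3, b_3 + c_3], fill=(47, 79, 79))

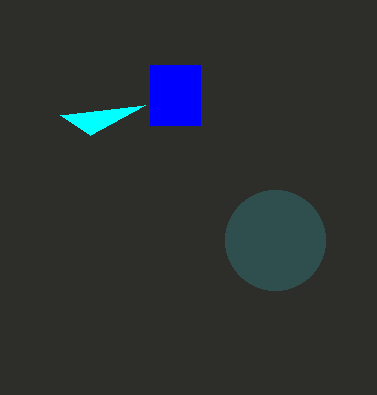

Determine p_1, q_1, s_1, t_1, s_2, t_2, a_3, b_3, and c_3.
p_1 = 150, q_1 = 65, s_1 = 200, t_1 = 125, s_2 = 145, t_2 = 105, a_3 = 275, b_3 = 240, c_3 = 50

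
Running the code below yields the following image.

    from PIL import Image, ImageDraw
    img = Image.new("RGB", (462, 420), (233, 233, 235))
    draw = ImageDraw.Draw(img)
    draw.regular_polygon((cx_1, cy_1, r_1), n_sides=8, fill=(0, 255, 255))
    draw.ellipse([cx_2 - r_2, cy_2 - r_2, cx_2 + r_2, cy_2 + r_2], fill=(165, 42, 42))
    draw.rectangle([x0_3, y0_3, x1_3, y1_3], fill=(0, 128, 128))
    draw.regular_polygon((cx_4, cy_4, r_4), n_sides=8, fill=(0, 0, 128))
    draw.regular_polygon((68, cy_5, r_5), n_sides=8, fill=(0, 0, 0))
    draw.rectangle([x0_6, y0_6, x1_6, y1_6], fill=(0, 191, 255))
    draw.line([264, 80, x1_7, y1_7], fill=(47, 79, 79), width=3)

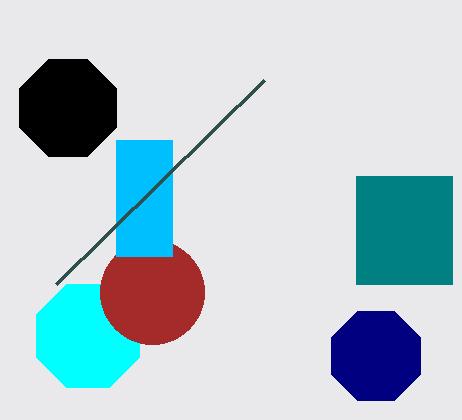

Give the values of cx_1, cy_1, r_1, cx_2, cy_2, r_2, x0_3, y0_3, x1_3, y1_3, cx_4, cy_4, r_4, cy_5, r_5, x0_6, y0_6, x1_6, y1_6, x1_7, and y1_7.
cx_1 = 88; cy_1 = 336; r_1 = 56; cx_2 = 152; cy_2 = 292; r_2 = 52; x0_3 = 356; y0_3 = 176; x1_3 = 452; y1_3 = 284; cx_4 = 376; cy_4 = 356; r_4 = 48; cy_5 = 108; r_5 = 52; x0_6 = 116; y0_6 = 140; x1_6 = 172; y1_6 = 256; x1_7 = 56; y1_7 = 284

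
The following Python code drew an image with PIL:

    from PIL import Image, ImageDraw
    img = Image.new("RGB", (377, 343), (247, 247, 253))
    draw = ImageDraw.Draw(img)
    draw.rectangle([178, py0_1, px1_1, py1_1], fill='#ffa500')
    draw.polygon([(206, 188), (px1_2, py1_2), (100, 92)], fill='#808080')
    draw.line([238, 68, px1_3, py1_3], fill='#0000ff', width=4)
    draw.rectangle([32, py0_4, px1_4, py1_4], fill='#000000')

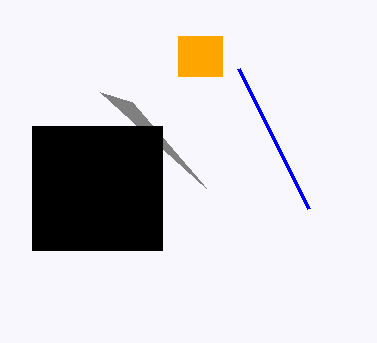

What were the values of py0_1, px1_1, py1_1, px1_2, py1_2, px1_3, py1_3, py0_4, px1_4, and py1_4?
py0_1 = 36, px1_1 = 222, py1_1 = 76, px1_2 = 132, py1_2 = 102, px1_3 = 308, py1_3 = 208, py0_4 = 126, px1_4 = 162, py1_4 = 250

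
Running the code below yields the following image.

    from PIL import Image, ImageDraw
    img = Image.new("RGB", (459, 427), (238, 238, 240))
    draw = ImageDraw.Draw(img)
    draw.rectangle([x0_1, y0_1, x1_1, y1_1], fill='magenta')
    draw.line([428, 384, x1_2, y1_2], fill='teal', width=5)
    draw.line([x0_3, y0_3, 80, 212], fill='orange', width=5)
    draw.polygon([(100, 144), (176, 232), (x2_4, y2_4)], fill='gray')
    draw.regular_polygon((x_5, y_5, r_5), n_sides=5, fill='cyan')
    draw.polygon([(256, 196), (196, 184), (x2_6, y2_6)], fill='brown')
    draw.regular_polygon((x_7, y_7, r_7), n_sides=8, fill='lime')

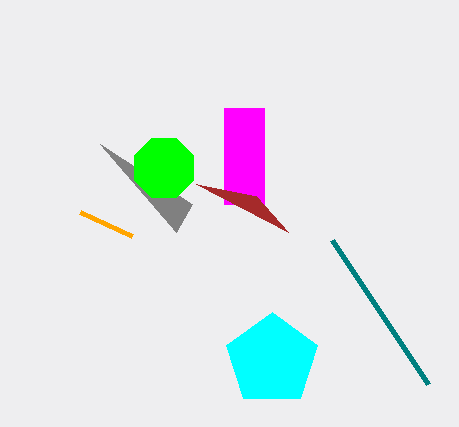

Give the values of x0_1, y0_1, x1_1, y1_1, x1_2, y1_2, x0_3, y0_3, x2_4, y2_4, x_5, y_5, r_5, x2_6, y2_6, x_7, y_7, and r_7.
x0_1 = 224; y0_1 = 108; x1_1 = 264; y1_1 = 204; x1_2 = 332; y1_2 = 240; x0_3 = 132; y0_3 = 236; x2_4 = 192; y2_4 = 204; x_5 = 272; y_5 = 360; r_5 = 48; x2_6 = 288; y2_6 = 232; x_7 = 164; y_7 = 168; r_7 = 32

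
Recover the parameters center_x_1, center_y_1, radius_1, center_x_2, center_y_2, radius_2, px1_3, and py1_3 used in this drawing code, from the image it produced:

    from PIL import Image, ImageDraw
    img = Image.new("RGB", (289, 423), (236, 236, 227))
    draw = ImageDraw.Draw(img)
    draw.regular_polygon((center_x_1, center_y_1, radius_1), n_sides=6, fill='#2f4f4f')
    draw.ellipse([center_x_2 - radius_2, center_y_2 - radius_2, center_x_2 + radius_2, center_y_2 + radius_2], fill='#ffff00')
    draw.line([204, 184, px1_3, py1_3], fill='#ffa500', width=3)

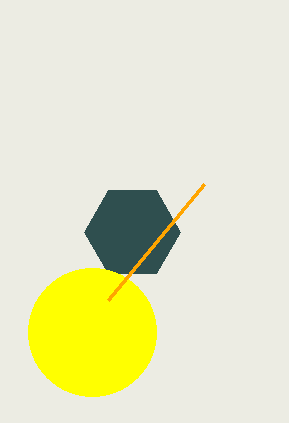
center_x_1 = 132; center_y_1 = 232; radius_1 = 48; center_x_2 = 92; center_y_2 = 332; radius_2 = 64; px1_3 = 108; py1_3 = 300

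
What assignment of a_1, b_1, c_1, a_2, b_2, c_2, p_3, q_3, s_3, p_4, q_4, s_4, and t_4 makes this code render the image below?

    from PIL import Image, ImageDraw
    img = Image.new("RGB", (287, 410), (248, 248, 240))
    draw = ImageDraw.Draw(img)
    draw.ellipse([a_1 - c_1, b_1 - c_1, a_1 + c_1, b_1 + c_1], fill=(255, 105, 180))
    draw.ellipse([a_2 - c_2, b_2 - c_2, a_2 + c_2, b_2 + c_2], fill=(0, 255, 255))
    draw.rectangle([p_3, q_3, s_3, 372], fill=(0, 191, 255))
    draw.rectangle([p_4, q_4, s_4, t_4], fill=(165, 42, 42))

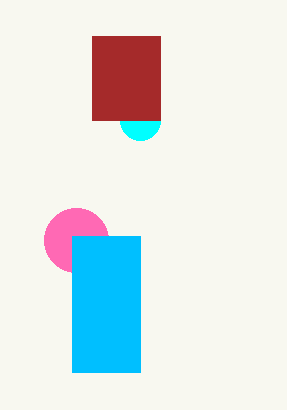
a_1 = 76, b_1 = 240, c_1 = 32, a_2 = 140, b_2 = 120, c_2 = 20, p_3 = 72, q_3 = 236, s_3 = 140, p_4 = 92, q_4 = 36, s_4 = 160, t_4 = 120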